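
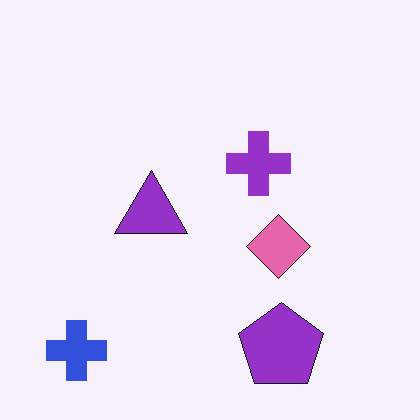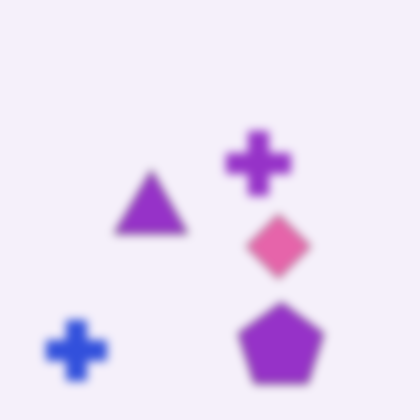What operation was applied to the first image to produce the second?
The second image is the first moderately blurred.

Shape edges and outlines are uniformly softened across the whole image.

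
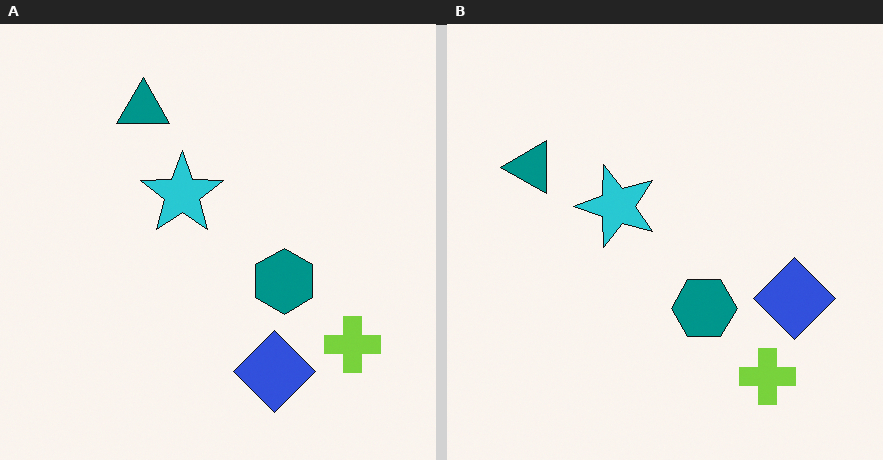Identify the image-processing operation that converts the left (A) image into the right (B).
The transformation is: transposed (reflected across the top-left ↔ bottom-right diagonal).

Shapes have swapped their row and column positions — what was in the top-right is now in the bottom-left — a diagonal reflection.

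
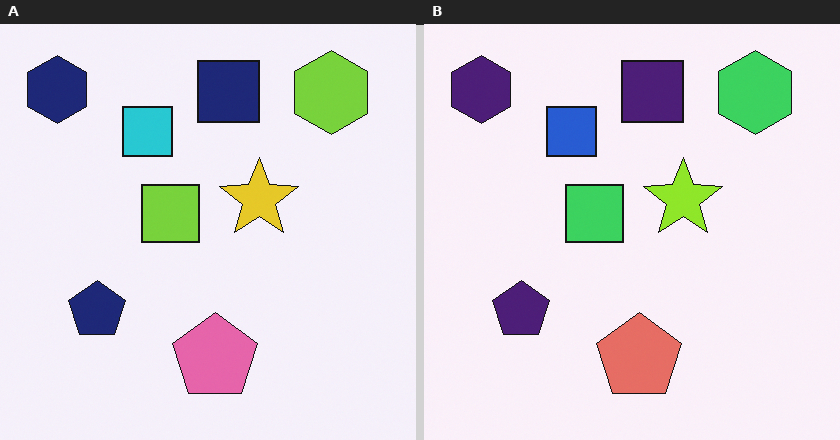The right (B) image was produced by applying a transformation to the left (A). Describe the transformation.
This is the original image hue-shifted by a small amount.

Every shape's color has rotated by the same amount around the hue wheel — a uniform hue shift.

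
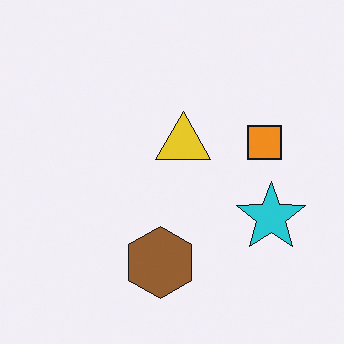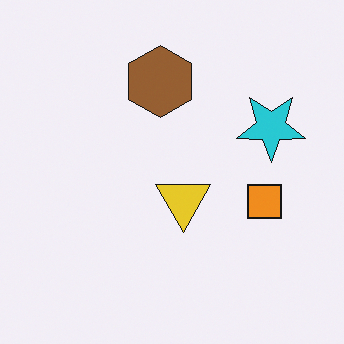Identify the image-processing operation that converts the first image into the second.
This is the original image flipped vertically (top ↔ bottom).

The brown hexagon is in the bottom of the first image and the top of the second — shapes on opposite sides of the horizontal midline have swapped in a mirror flip.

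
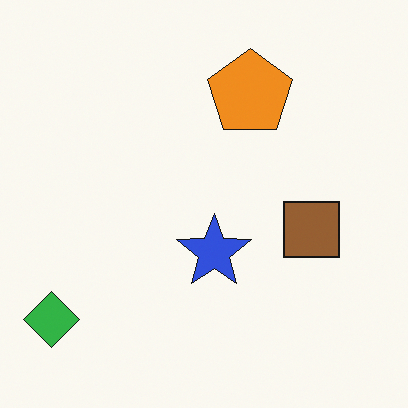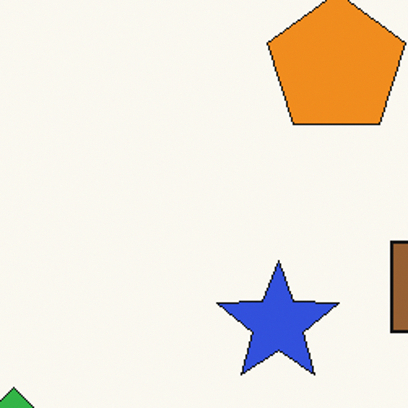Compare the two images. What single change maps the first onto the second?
This is the original image cropped tightly and scaled back up.

The visible shapes are larger and the field of view is narrower; shapes near the original edges may be partly or wholly outside the frame — a crop-and-rescale.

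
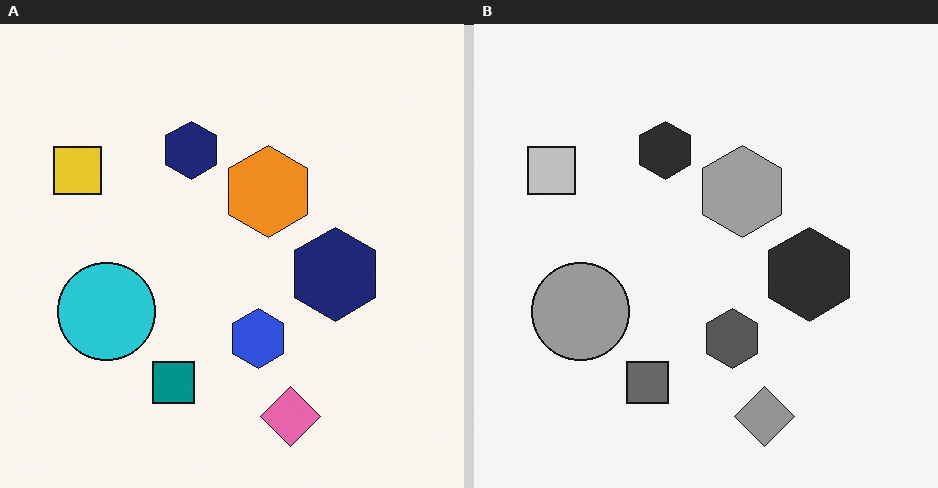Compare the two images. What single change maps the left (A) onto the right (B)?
Converted to grayscale.

All color is removed — every shape is now a shade of grey.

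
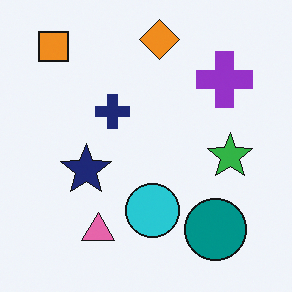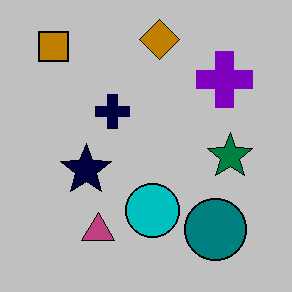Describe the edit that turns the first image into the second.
The transformation is: heavily posterized to just a handful of flat colors.

Each flat color has snapped to a coarser quantized level — most visibly, the near-white background has dropped to a flat grey.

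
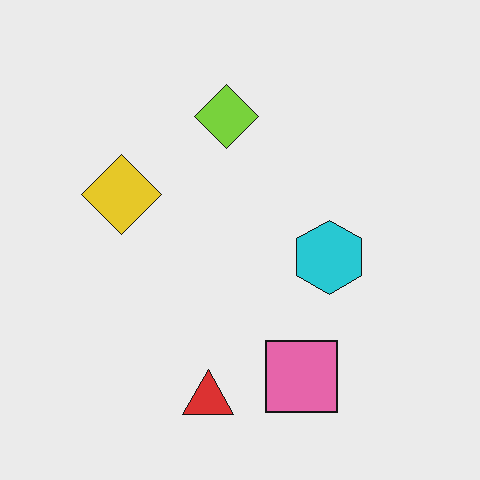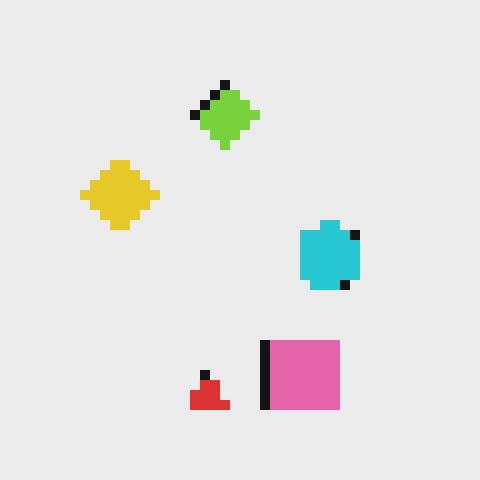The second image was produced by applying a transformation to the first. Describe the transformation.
The second image is the first coarsely pixelated.

Shapes are reduced to large square blocks; fine edges and outlines are lost — a downscale-then-upscale (mosaic) effect.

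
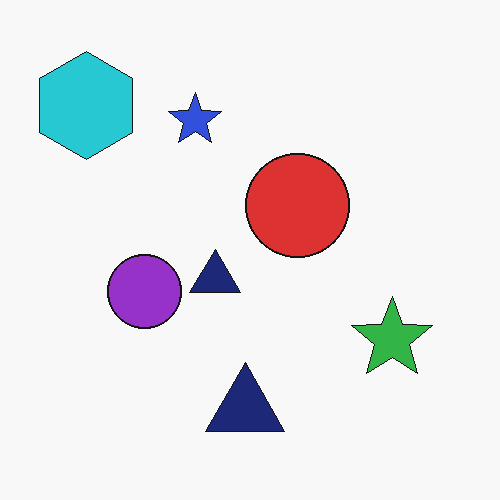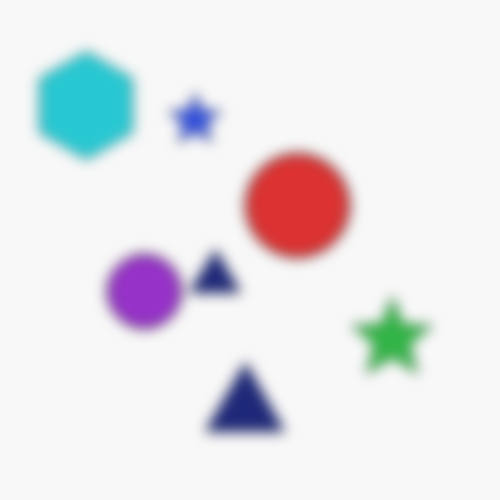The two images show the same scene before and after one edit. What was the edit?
This is the original image heavily blurred.

Shape edges and outlines are uniformly softened across the whole image.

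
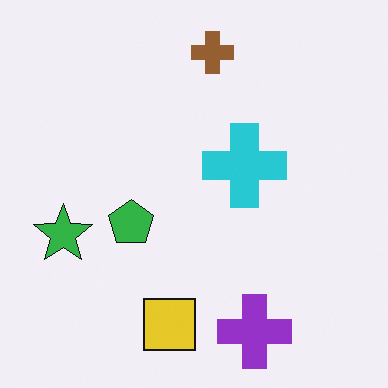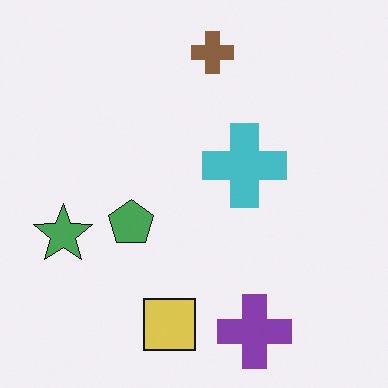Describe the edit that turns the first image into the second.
Slightly desaturated.

All colors are more muted and greyish — a global saturation change.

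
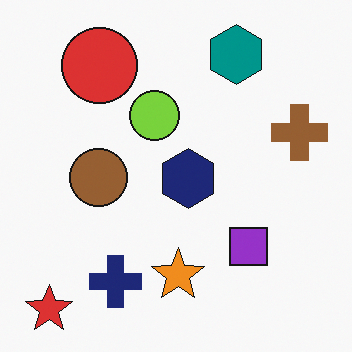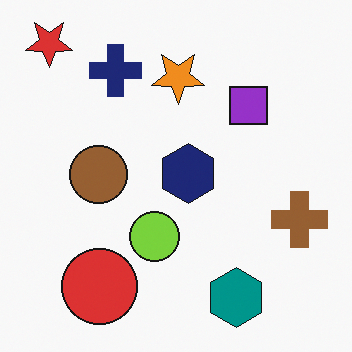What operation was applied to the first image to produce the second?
Flipped vertically (top ↔ bottom).

The red star is in the bottom-left of the first image and the top-left of the second — shapes on opposite sides of the horizontal midline have swapped in a mirror flip.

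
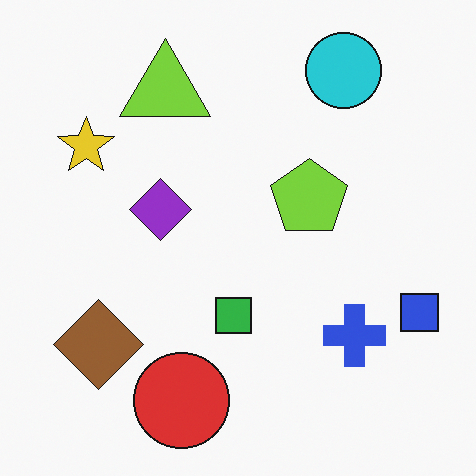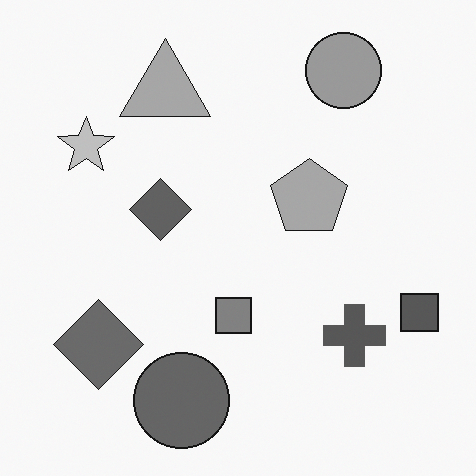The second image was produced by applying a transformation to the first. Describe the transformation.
This is the original image converted to grayscale.

All color is removed — every shape is now a shade of grey.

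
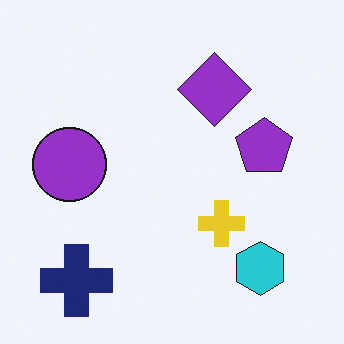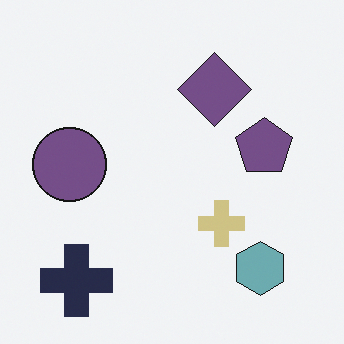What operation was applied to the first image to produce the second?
The image was made much more muted (saturation change).

All colors are more muted and greyish — a global saturation change.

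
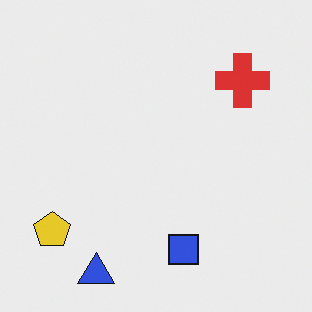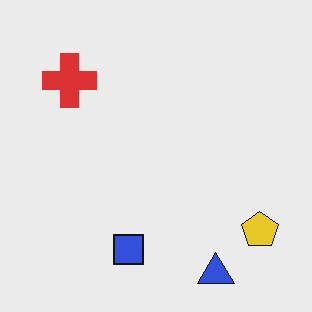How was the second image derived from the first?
The transformation is: flipped horizontally (left ↔ right).

The yellow pentagon is in the bottom-left of the first image and the bottom-right of the second — shapes on opposite sides of the vertical midline have swapped in a mirror flip.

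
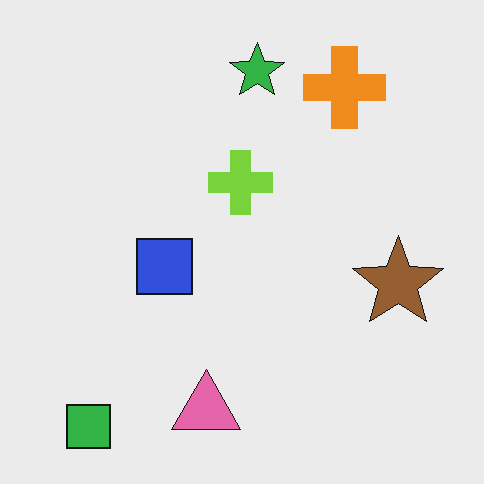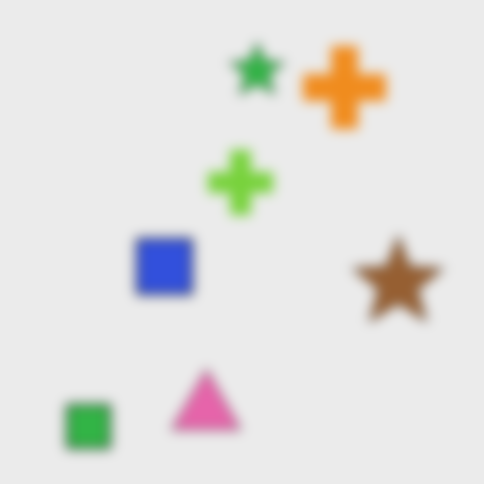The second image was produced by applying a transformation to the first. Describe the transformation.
The image was strongly gaussian-blurred.

Shape edges and outlines are uniformly softened across the whole image.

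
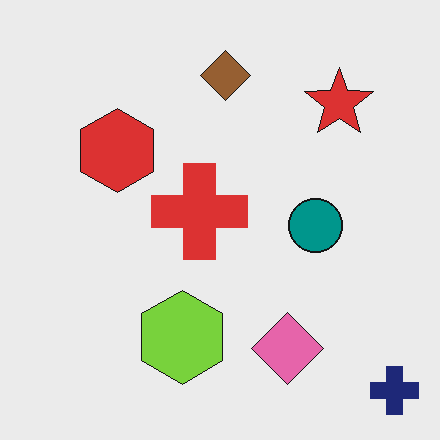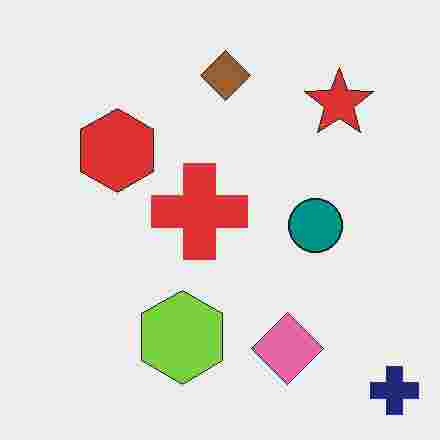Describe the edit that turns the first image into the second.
It was degraded with heavy JPEG compression.

Blocky 8×8 compression artifacts appear around shape edges and the flat background shows ringing — characteristic JPEG degradation.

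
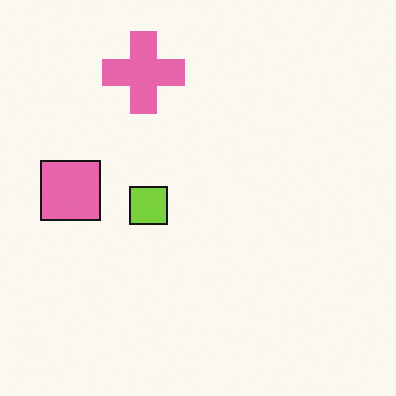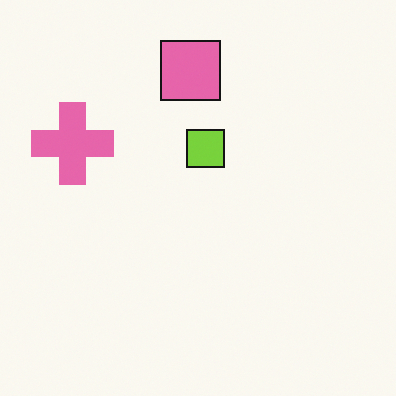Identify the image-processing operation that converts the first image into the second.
It was transposed (reflected across the top-left ↔ bottom-right diagonal).

Shapes have swapped their row and column positions — what was in the top-right is now in the bottom-left — a diagonal reflection.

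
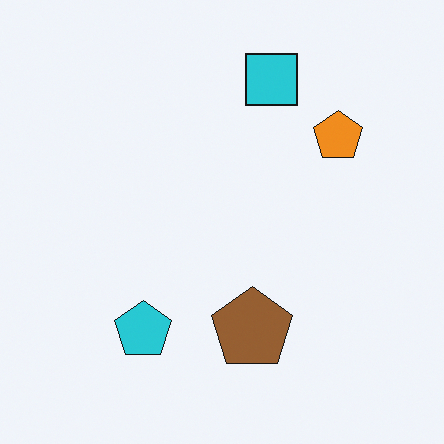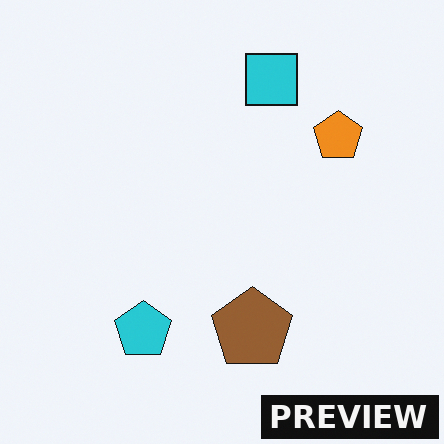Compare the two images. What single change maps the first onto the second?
This is the original image watermarked with the text "PREVIEW" in the lower-right corner.

A dark label reading "PREVIEW" appears in the lower-right corner.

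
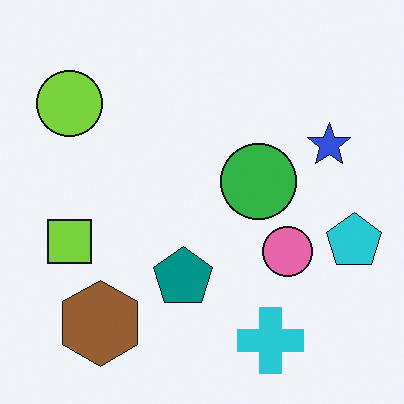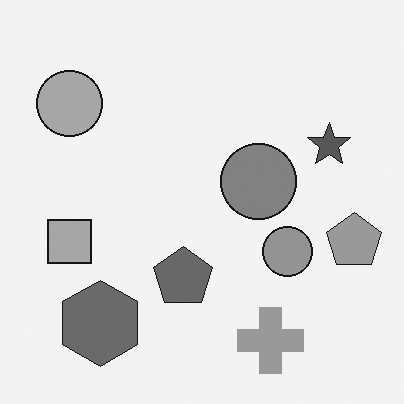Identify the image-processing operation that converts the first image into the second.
This is the original image converted to grayscale.

All color is removed — every shape is now a shade of grey.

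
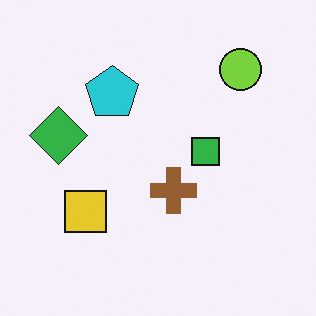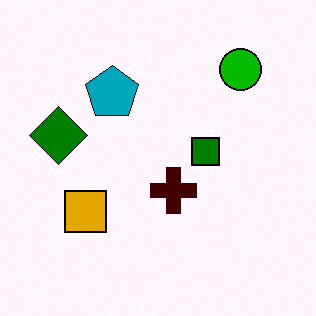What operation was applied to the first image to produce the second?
The transformation is: given much higher contrast.

Tones are pushed away from mid-grey across the whole image — a global contrast change.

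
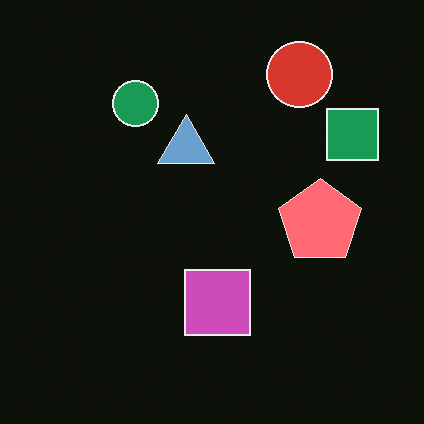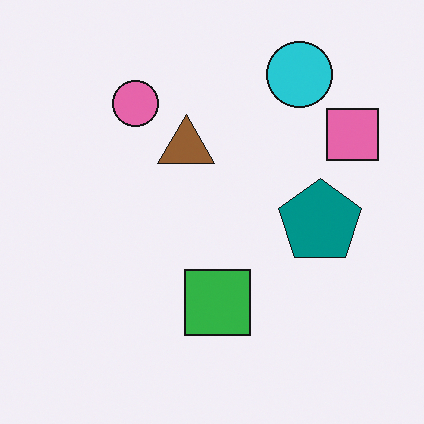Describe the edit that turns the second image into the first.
The first image is the second color-inverted (negative).

The light background has become dark and every shape's color is its complement — a photographic negative.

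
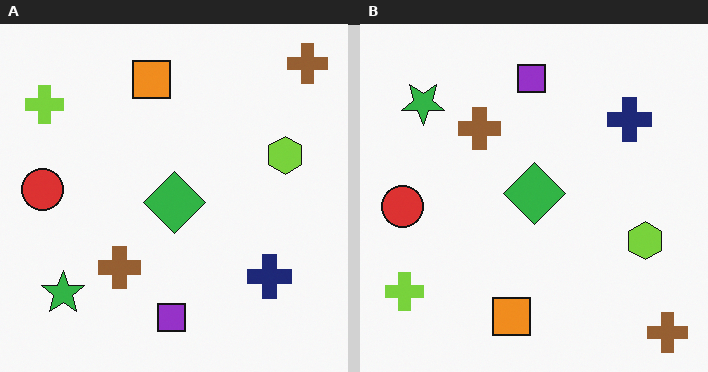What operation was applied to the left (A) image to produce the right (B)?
Flipped vertically (top ↔ bottom).

The orange square is in the top of the left (A) image and the bottom of the right (B) — shapes on opposite sides of the horizontal midline have swapped in a mirror flip.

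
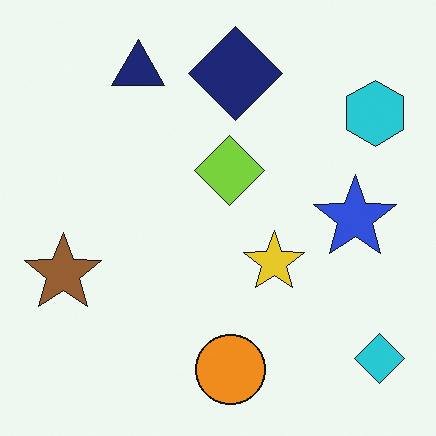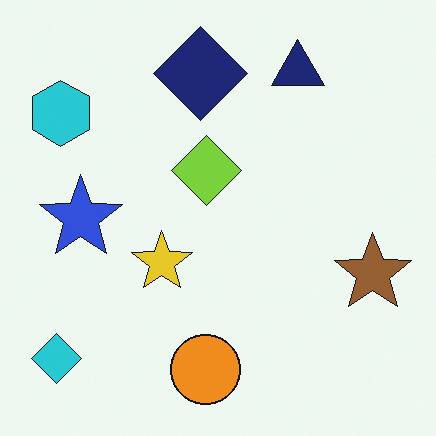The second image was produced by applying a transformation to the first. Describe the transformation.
It was flipped horizontally (left ↔ right).

The cyan diamond is in the bottom-right of the first image and the bottom-left of the second — shapes on opposite sides of the vertical midline have swapped in a mirror flip.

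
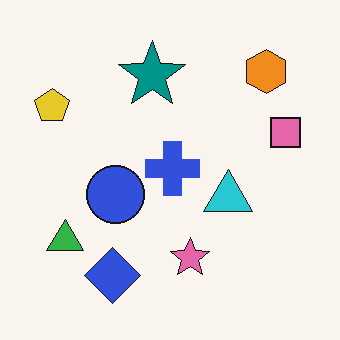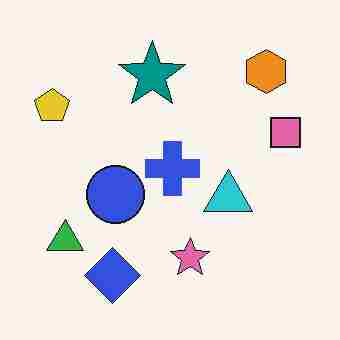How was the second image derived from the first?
The image was heavily JPEG-compressed with obvious blocking artifacts.

Blocky 8×8 compression artifacts appear around shape edges and the flat background shows ringing — characteristic JPEG degradation.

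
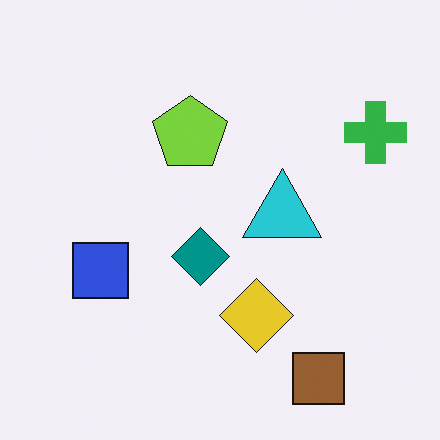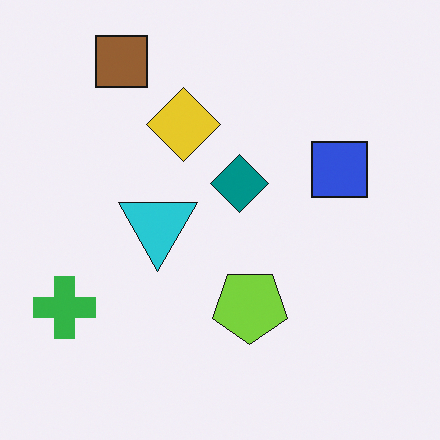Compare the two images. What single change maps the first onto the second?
This is the original image rotated 180°.

The brown square sits in the bottom-right of the first image and the top-left of the second — consistent with a whole-image 180° rotation.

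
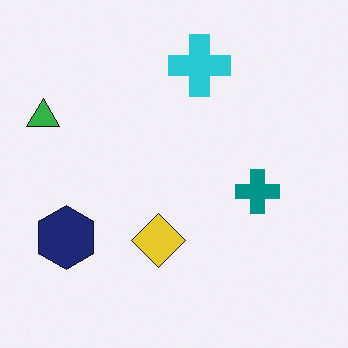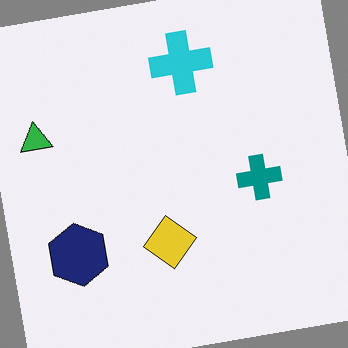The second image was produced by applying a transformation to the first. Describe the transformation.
The image was rotated counter-clockwise by a few degrees.

Every shape is tilted by the same angle and the image corners show triangular fill wedges — a whole-image rotation by a non-right angle.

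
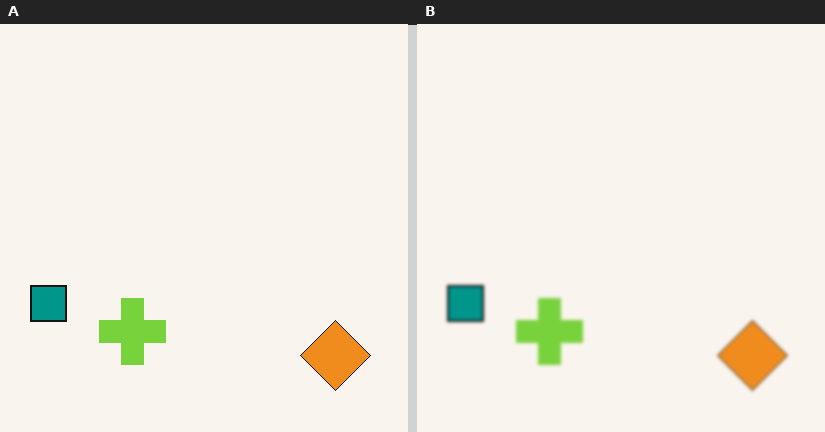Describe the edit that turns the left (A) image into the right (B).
The image was lightly blurred.

Shape edges and outlines are uniformly softened across the whole image.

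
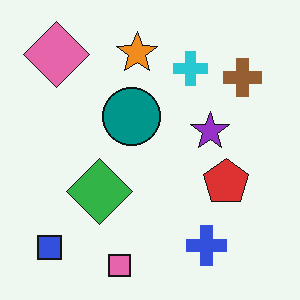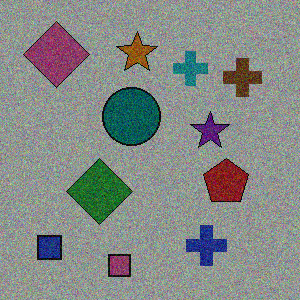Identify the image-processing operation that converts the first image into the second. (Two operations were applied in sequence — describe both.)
This is the original image substantially darkened, then degraded with moderate additive noise.

Every pixel — background and shapes alike — is uniformly darkened. Random speckle covers the whole image, including the flat background.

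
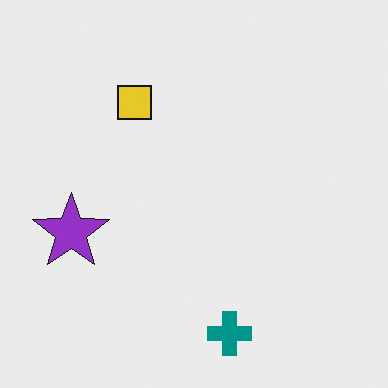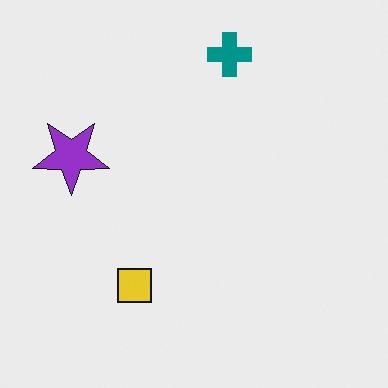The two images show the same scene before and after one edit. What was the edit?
The transformation is: flipped vertically (top ↔ bottom).

The teal cross is in the bottom of the first image and the top of the second — shapes on opposite sides of the horizontal midline have swapped in a mirror flip.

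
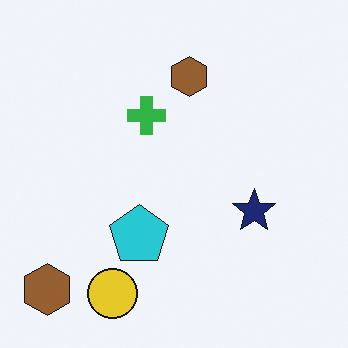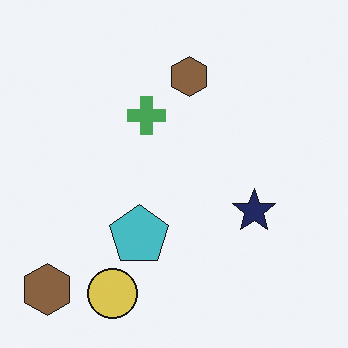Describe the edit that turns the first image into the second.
The transformation is: slightly desaturated.

All colors are more muted and greyish — a global saturation change.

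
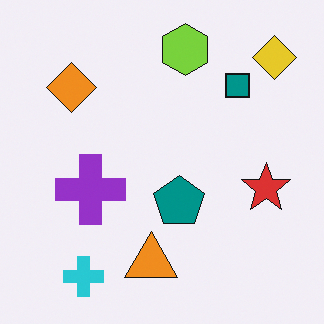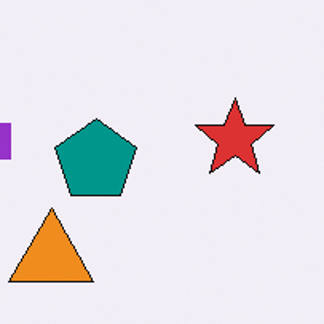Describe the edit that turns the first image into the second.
Cropped slightly and scaled back up.

The visible shapes are larger and the field of view is narrower; shapes near the original edges may be partly or wholly outside the frame — a crop-and-rescale.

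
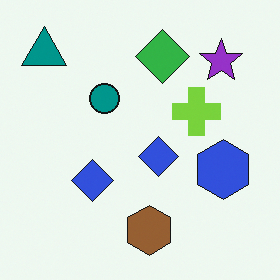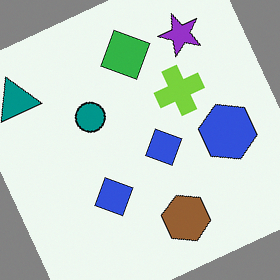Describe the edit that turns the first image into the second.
The image was rotated counter-clockwise by a moderate amount.

Every shape is tilted by the same angle and the image corners show triangular fill wedges — a whole-image rotation by a non-right angle.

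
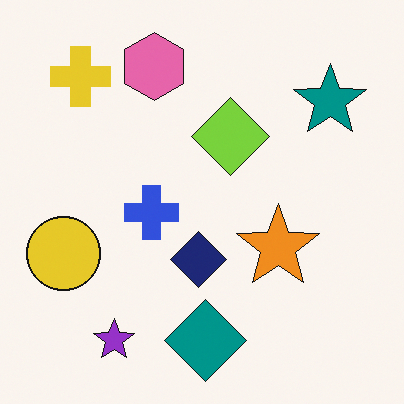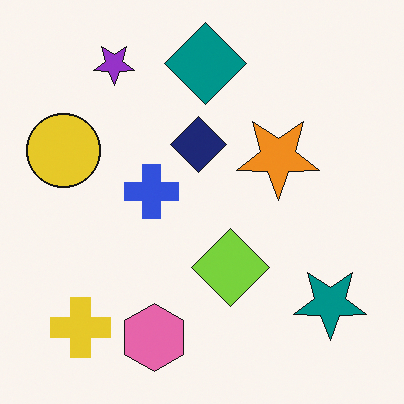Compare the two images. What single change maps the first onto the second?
The transformation is: flipped vertically (top ↔ bottom).

The teal diamond is in the bottom of the first image and the top of the second — shapes on opposite sides of the horizontal midline have swapped in a mirror flip.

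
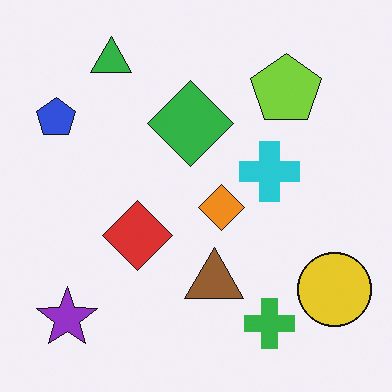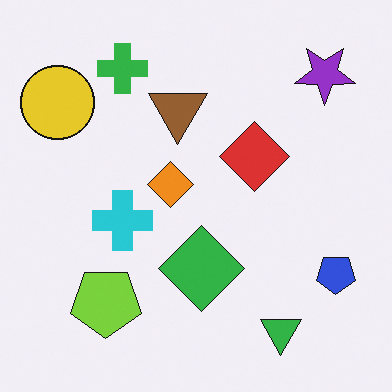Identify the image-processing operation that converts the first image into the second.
Rotated 180°.

The purple star sits in the bottom-left of the first image and the top-right of the second — consistent with a whole-image 180° rotation.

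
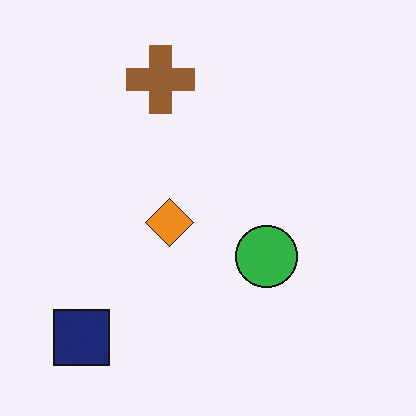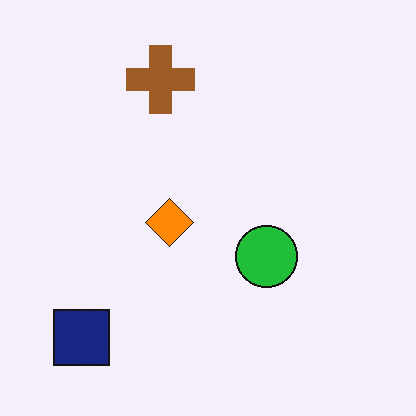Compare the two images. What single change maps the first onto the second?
The transformation is: slightly oversaturated.

All colors are more vivid — a global saturation change.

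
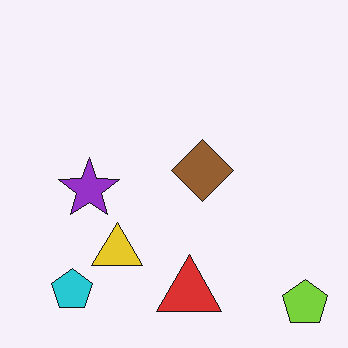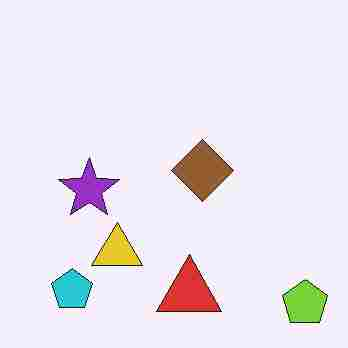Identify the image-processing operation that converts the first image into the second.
The second image is the first degraded with heavy JPEG compression.

Blocky 8×8 compression artifacts appear around shape edges and the flat background shows ringing — characteristic JPEG degradation.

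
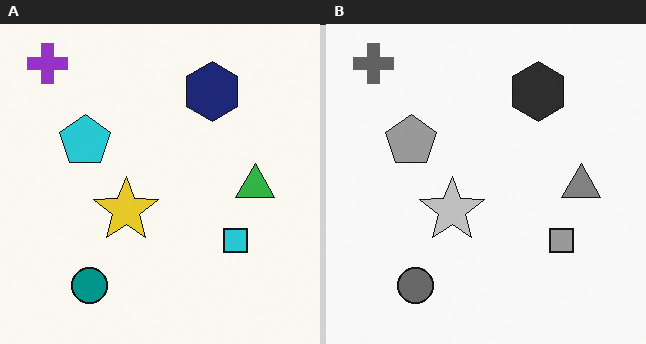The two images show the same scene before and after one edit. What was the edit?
The right (B) image is the left (A) converted to grayscale.

All color is removed — every shape is now a shade of grey.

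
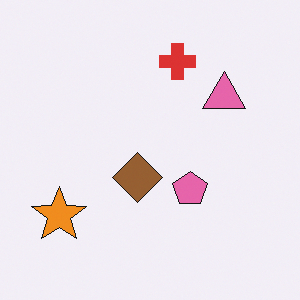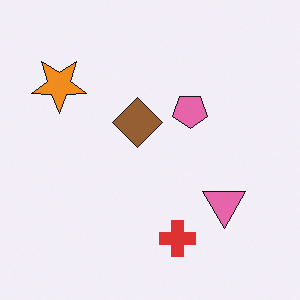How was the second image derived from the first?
The second image is the first flipped vertically (top ↔ bottom).

The red cross is in the top of the first image and the bottom of the second — shapes on opposite sides of the horizontal midline have swapped in a mirror flip.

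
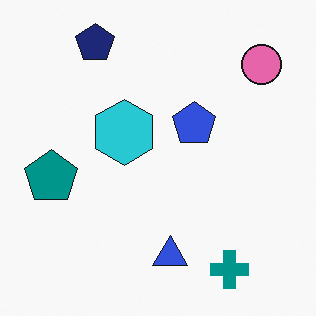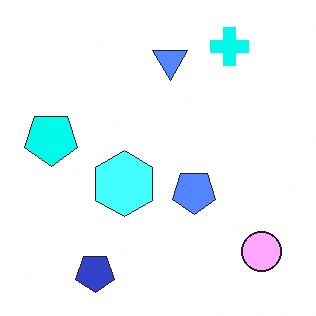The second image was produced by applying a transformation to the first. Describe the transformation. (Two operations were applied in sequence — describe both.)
It was flipped vertically (top ↔ bottom), then noticeably brightened.

The navy pentagon is in the top-left of the first image and the bottom-left of the second — shapes on opposite sides of the horizontal midline have swapped in a mirror flip. Every pixel — background and shapes alike — is uniformly brightened.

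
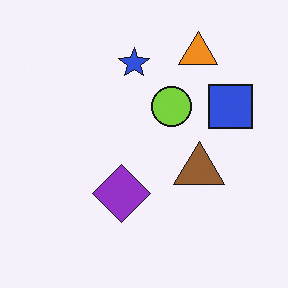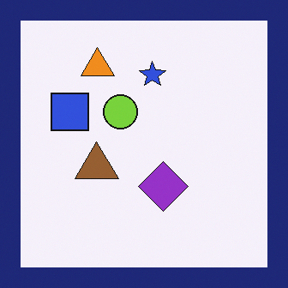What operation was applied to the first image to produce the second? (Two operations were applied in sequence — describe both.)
The transformation is: flipped horizontally (left ↔ right), then framed with a navy border.

The blue square is in the right of the first image and the left of the second — shapes on opposite sides of the vertical midline have swapped in a mirror flip. A solid navy frame runs around the edge of the second image, with the content slightly shrunk inside it.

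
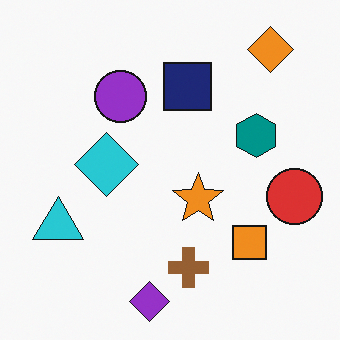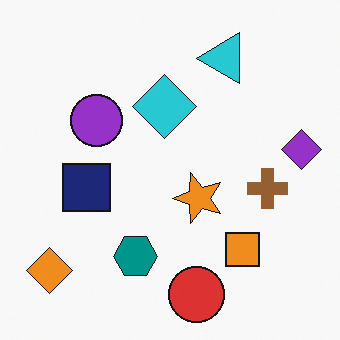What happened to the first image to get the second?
The image was transposed (reflected across the top-left ↔ bottom-right diagonal).

Shapes have swapped their row and column positions — what was in the top-right is now in the bottom-left — a diagonal reflection.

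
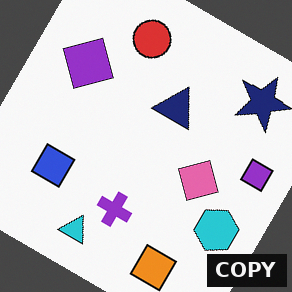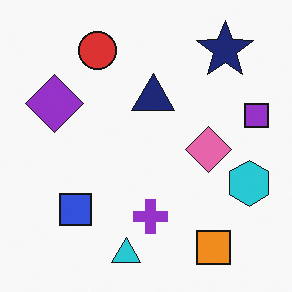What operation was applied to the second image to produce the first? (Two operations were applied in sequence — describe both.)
The image was rotated clockwise by a large amount — several tens of degrees, then watermarked with the text "COPY" in the lower-right corner.

Every shape is tilted by the same angle and the image corners show triangular fill wedges — a whole-image rotation by a non-right angle. A dark label reading "COPY" appears in the lower-right corner.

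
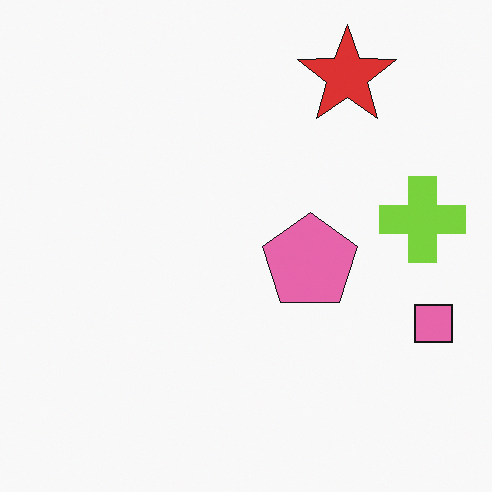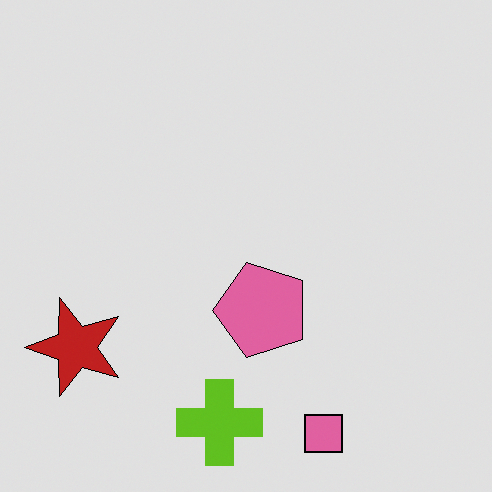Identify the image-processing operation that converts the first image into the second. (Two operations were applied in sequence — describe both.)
It was transposed (reflected across the top-left ↔ bottom-right diagonal), then moderately posterized.

Shapes have swapped their row and column positions — what was in the top-right is now in the bottom-left — a diagonal reflection. Each flat color has snapped to a coarser quantized level — most visibly, the near-white background has dropped to a flat grey.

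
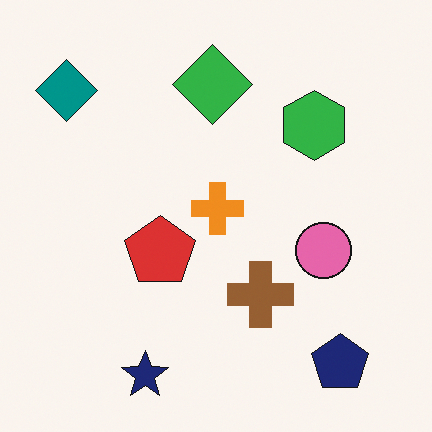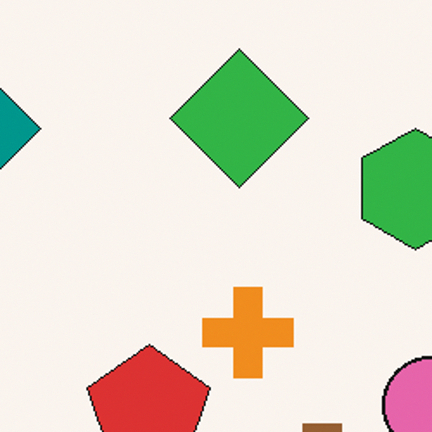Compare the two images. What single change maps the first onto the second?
The second image is the first cropped tightly and scaled back up.

The visible shapes are larger and the field of view is narrower; shapes near the original edges may be partly or wholly outside the frame — a crop-and-rescale.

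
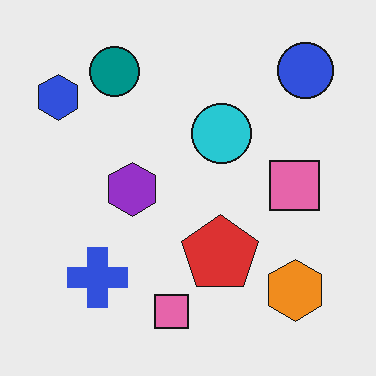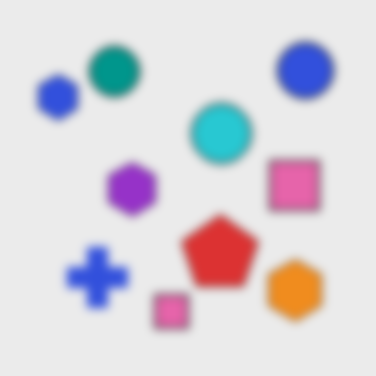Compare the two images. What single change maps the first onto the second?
It was moderately blurred.

Shape edges and outlines are uniformly softened across the whole image.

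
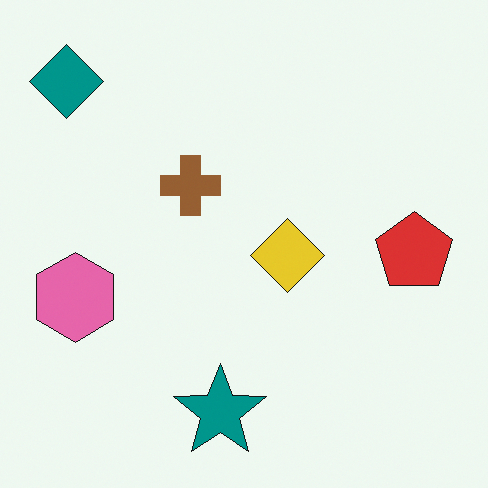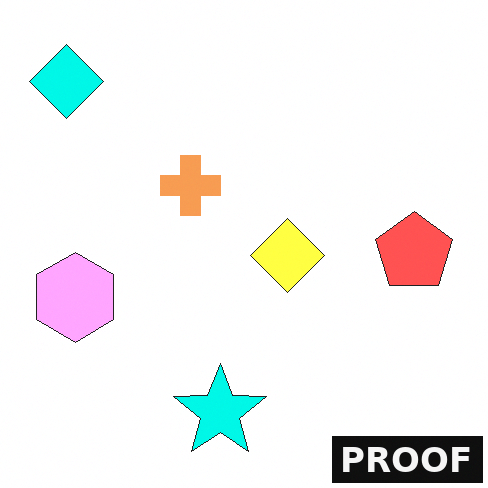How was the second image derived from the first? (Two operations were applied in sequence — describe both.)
The second image is the first substantially brightened, then watermarked with the text "PROOF" in the lower-right corner.

Every pixel — background and shapes alike — is uniformly brightened. A dark label reading "PROOF" appears in the lower-right corner.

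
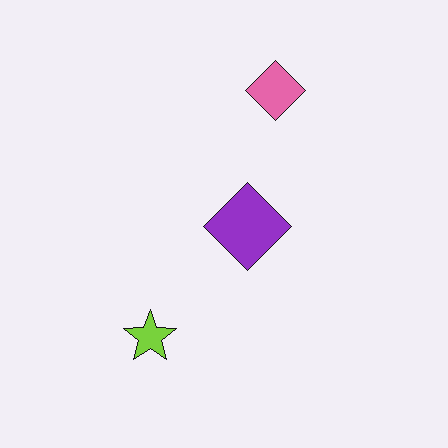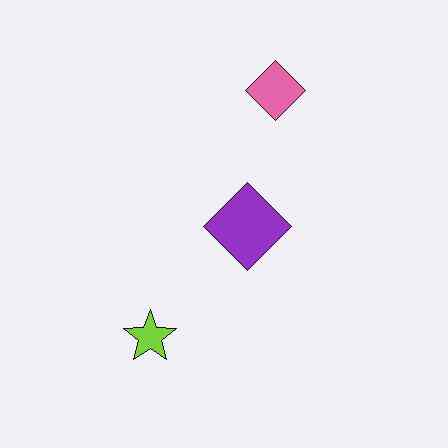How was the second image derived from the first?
The second image is the first JPEG-compressed with visible artifacts.

Blocky 8×8 compression artifacts appear around shape edges and the flat background shows ringing — characteristic JPEG degradation.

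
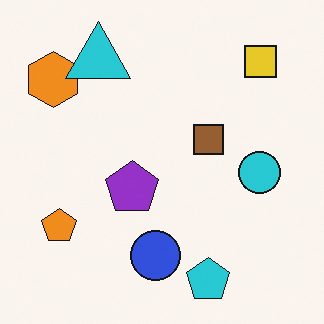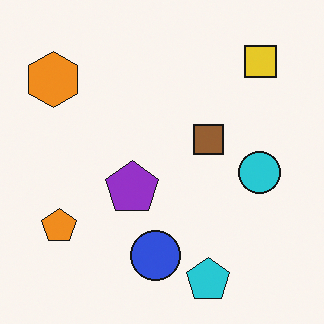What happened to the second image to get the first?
Overlaid with an additional cyan triangle.

A cyan triangle appears in the first image that is absent from the second.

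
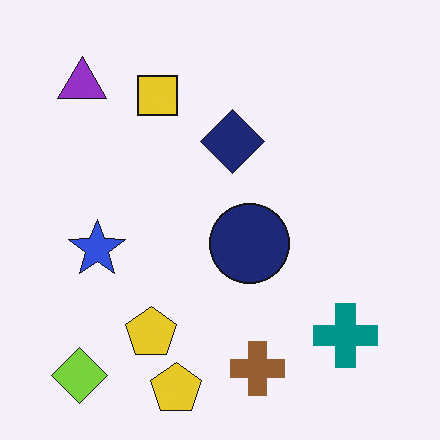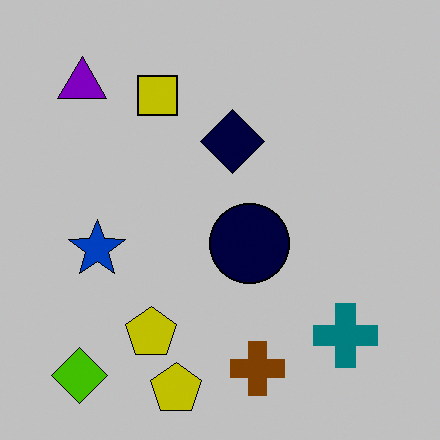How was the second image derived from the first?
It was heavily posterized to just a handful of flat colors.

Each flat color has snapped to a coarser quantized level — most visibly, the near-white background has dropped to a flat grey.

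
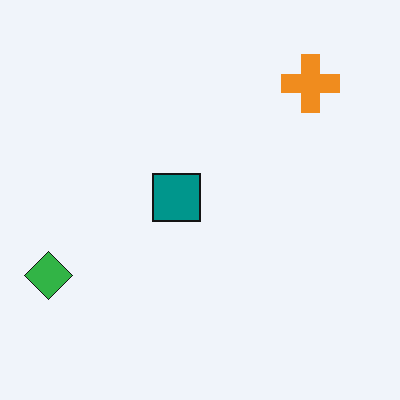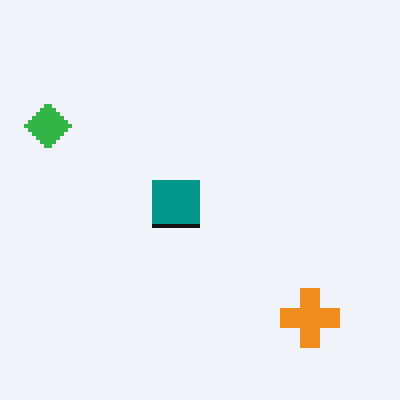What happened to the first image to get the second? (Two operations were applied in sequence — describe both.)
Lightly pixelated (a mild mosaic effect), then flipped vertically (top ↔ bottom).

Shapes are reduced to large square blocks; fine edges and outlines are lost — a downscale-then-upscale (mosaic) effect. The orange cross is in the top-right of the first image and the bottom-right of the second — shapes on opposite sides of the horizontal midline have swapped in a mirror flip.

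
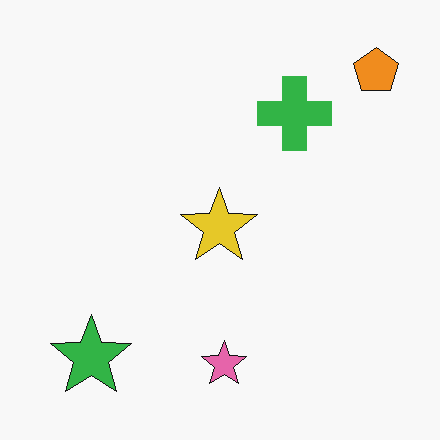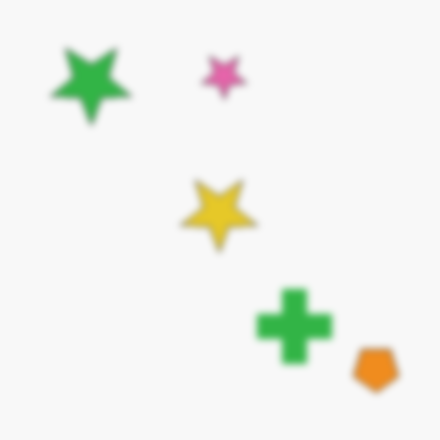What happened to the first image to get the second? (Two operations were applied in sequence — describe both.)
It was flipped vertically (top ↔ bottom), then moderately blurred.

The orange pentagon is in the top-right of the first image and the bottom-right of the second — shapes on opposite sides of the horizontal midline have swapped in a mirror flip. Shape edges and outlines are uniformly softened across the whole image.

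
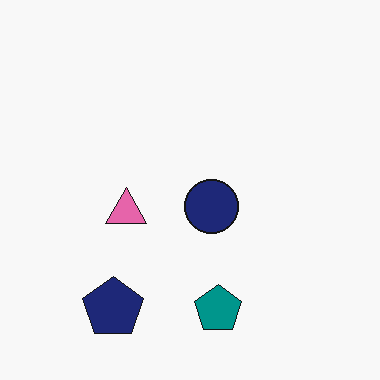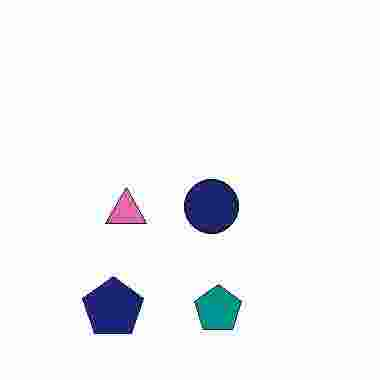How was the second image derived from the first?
It was degraded with heavy JPEG compression.

Blocky 8×8 compression artifacts appear around shape edges and the flat background shows ringing — characteristic JPEG degradation.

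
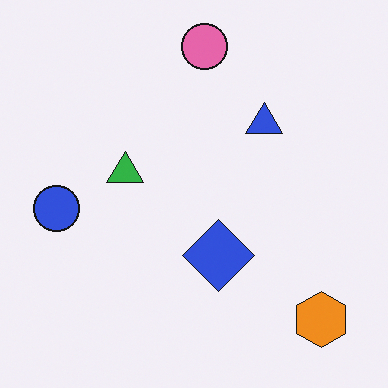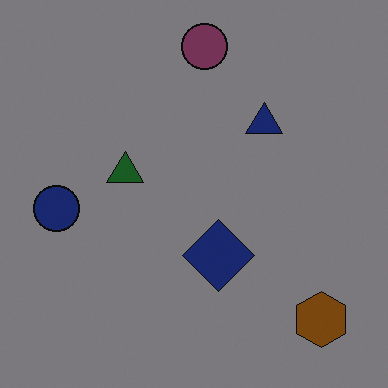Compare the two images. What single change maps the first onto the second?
It was substantially darkened.

Every pixel — background and shapes alike — is uniformly darkened.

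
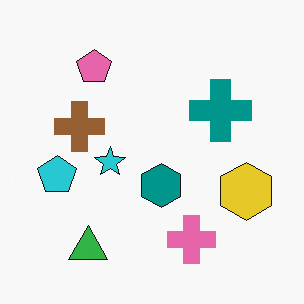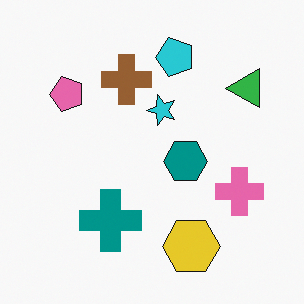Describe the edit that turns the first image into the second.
It was transposed (reflected across the top-left ↔ bottom-right diagonal).

Shapes have swapped their row and column positions — what was in the top-right is now in the bottom-left — a diagonal reflection.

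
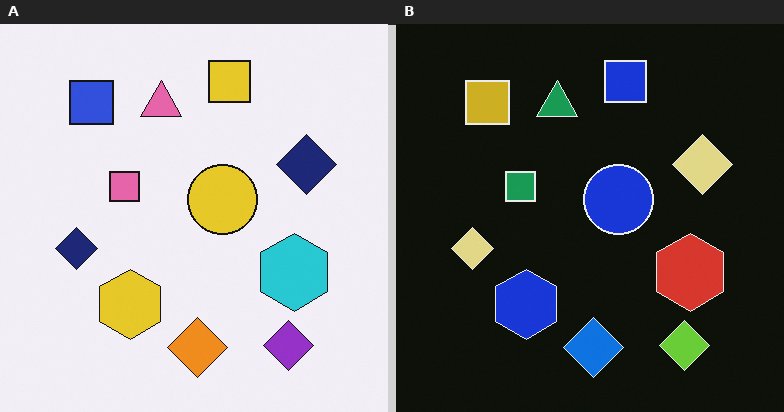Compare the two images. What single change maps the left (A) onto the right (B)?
The image was color-inverted (negative).

The light background has become dark and every shape's color is its complement — a photographic negative.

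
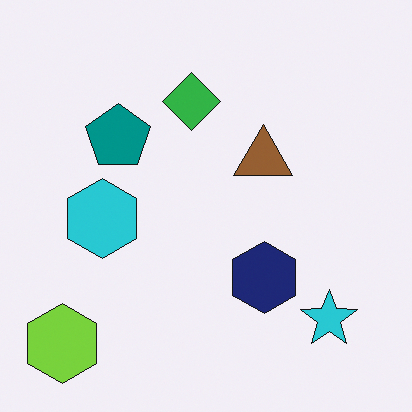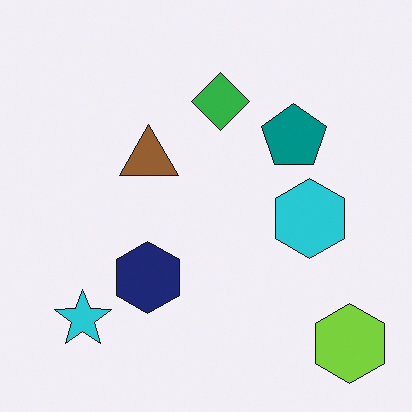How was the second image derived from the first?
The second image is the first flipped horizontally (left ↔ right).

The lime hexagon is in the bottom-left of the first image and the bottom-right of the second — shapes on opposite sides of the vertical midline have swapped in a mirror flip.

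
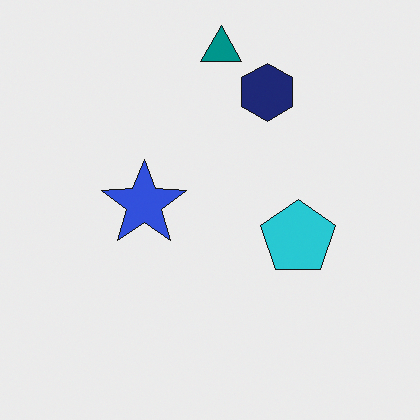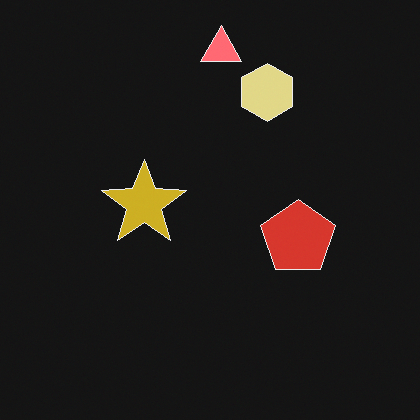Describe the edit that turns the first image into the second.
The transformation is: color-inverted (negative).

The light background has become dark and every shape's color is its complement — a photographic negative.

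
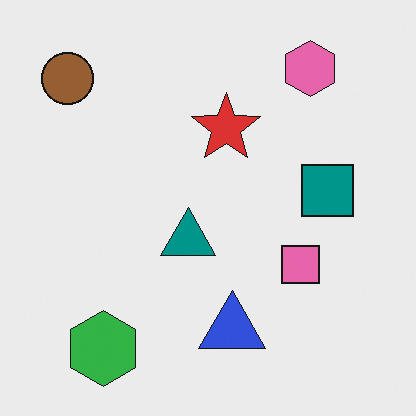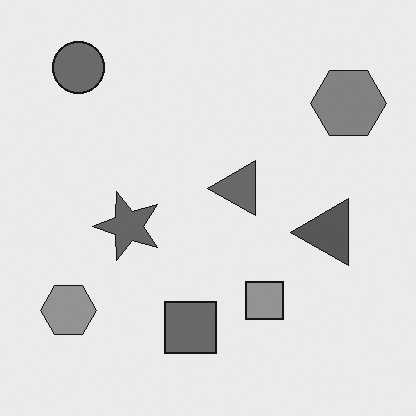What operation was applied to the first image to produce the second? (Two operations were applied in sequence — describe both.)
Transposed (reflected across the top-left ↔ bottom-right diagonal), then converted to grayscale.

Shapes have swapped their row and column positions — what was in the top-right is now in the bottom-left — a diagonal reflection. All color is removed — every shape is now a shade of grey.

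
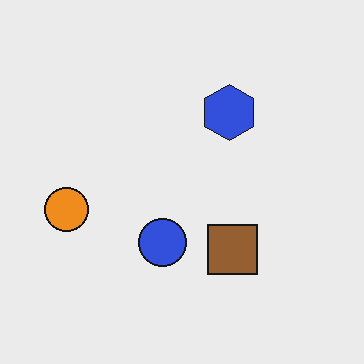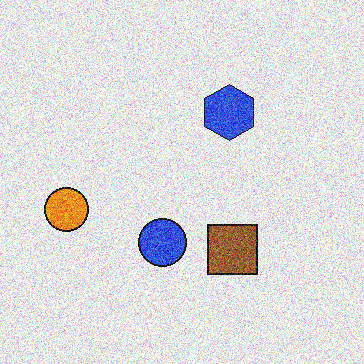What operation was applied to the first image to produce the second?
It was degraded with heavy additive noise.

Random speckle covers the whole image, including the flat background.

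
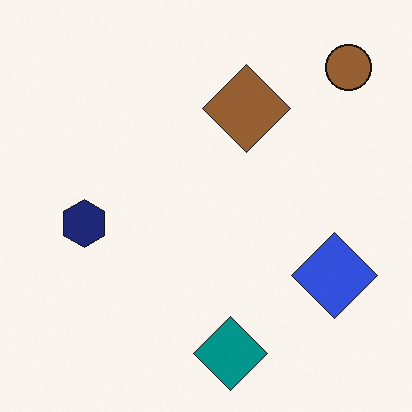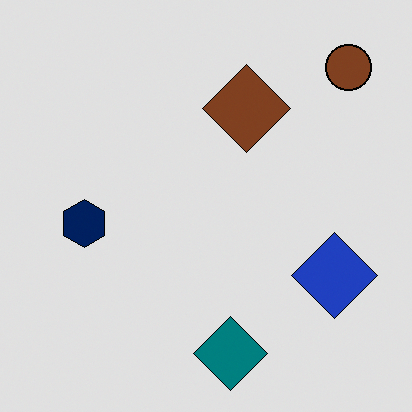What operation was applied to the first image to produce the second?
The image was moderately posterized.

Each flat color has snapped to a coarser quantized level — most visibly, the near-white background has dropped to a flat grey.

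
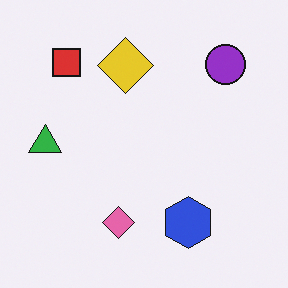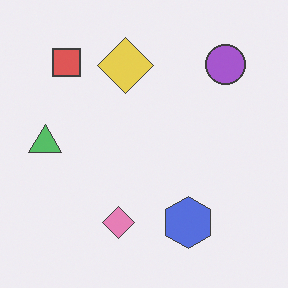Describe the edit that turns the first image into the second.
The second image is the first given slightly reduced contrast.

Tones are pushed toward mid-grey across the whole image — a global contrast change.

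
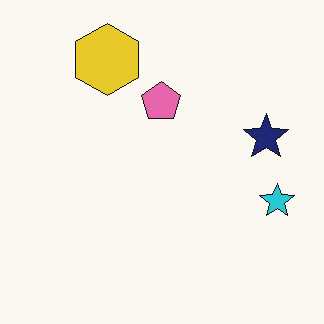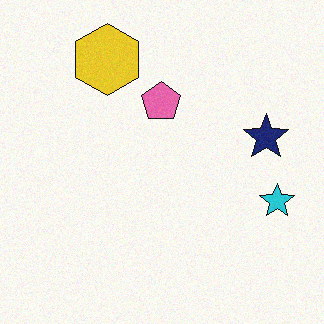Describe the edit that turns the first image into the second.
It was degraded with subtle gaussian noise.

Random speckle covers the whole image, including the flat background.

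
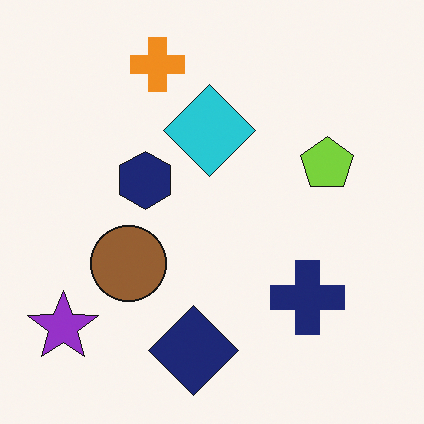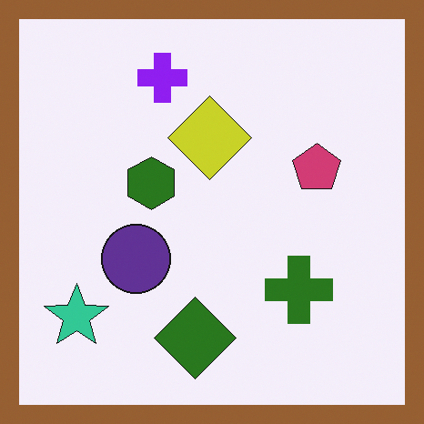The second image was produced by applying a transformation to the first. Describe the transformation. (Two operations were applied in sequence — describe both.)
This is the original image hue-shifted by a large amount, then framed with a brown border.

Every shape's color has rotated by the same amount around the hue wheel — a uniform hue shift. A solid brown frame runs around the edge of the second image, with the content slightly shrunk inside it.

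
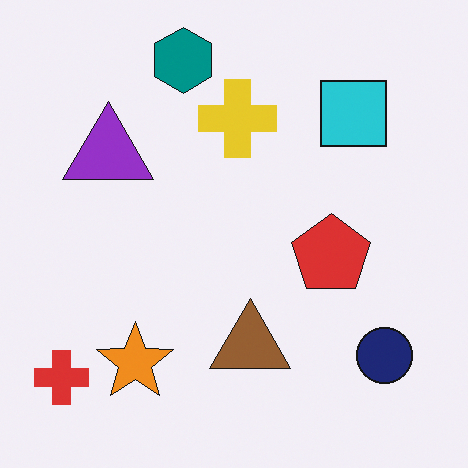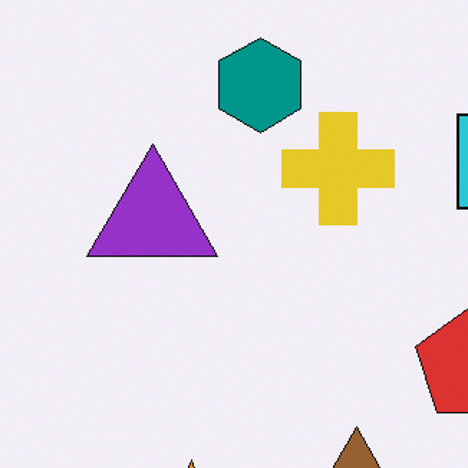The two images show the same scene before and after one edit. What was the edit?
The image was cropped to a modestly smaller region and rescaled.

The visible shapes are larger and the field of view is narrower; shapes near the original edges may be partly or wholly outside the frame — a crop-and-rescale.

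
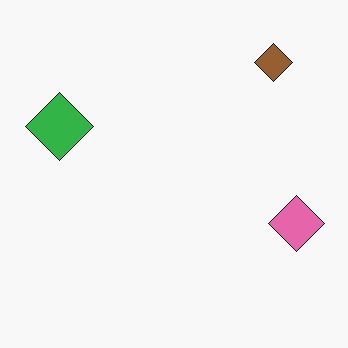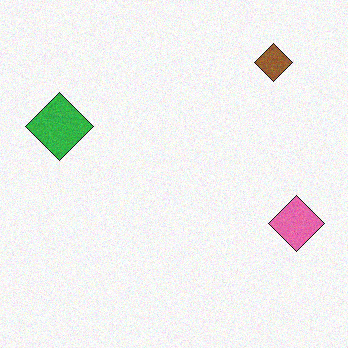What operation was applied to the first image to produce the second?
It was degraded with light additive noise.

Random speckle covers the whole image, including the flat background.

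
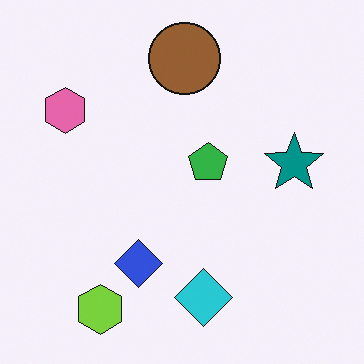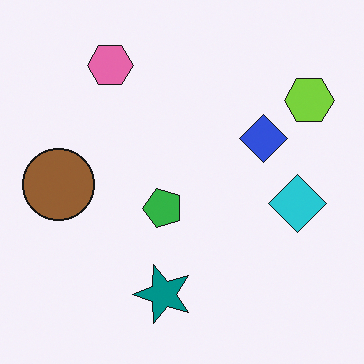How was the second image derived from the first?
The transformation is: transposed (reflected across the top-left ↔ bottom-right diagonal).

Shapes have swapped their row and column positions — what was in the top-right is now in the bottom-left — a diagonal reflection.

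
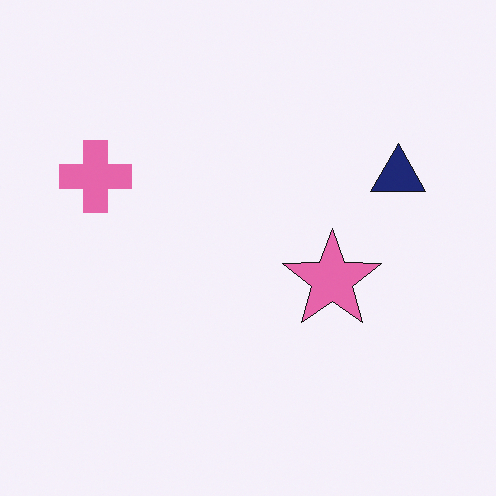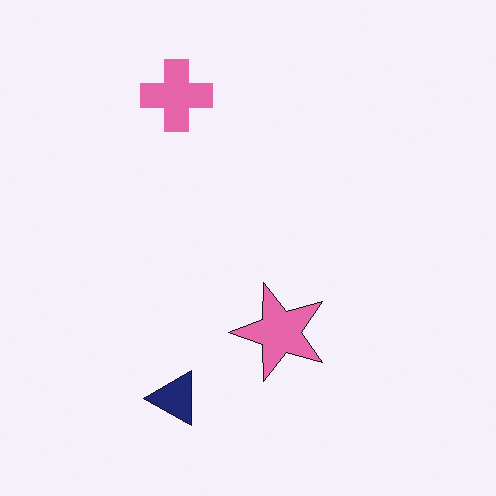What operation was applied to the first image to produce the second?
The transformation is: transposed (reflected across the top-left ↔ bottom-right diagonal).

Shapes have swapped their row and column positions — what was in the top-right is now in the bottom-left — a diagonal reflection.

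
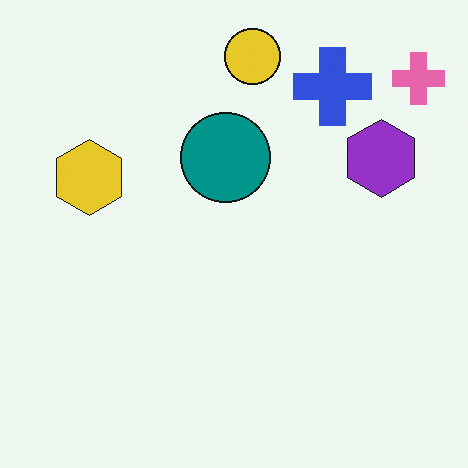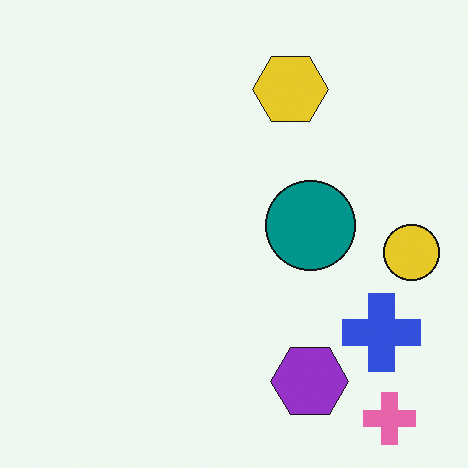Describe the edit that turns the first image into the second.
Rotated 90° clockwise.

The pink cross sits in the top-right of the first image and the bottom-right of the second — consistent with a whole-image 90° clockwise rotation.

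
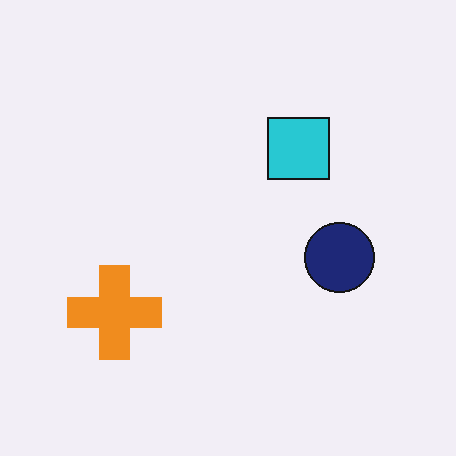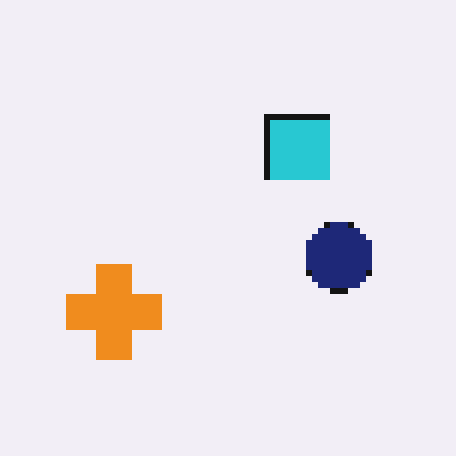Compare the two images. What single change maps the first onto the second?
This is the original image pixelated into visible square blocks.

Shapes are reduced to large square blocks; fine edges and outlines are lost — a downscale-then-upscale (mosaic) effect.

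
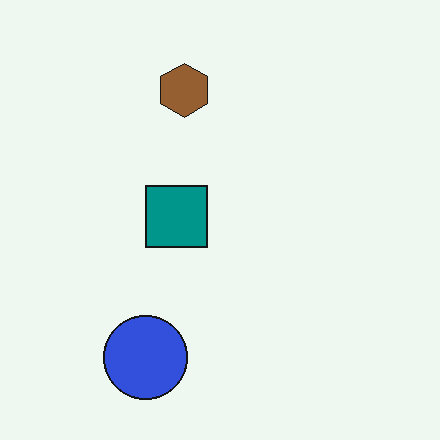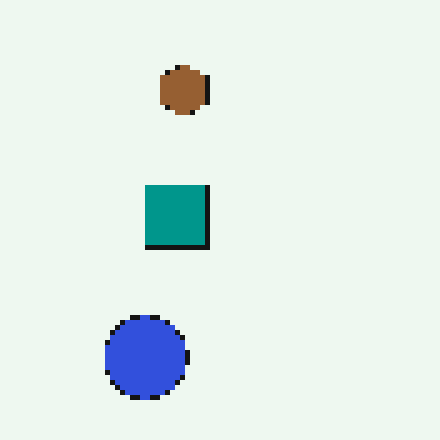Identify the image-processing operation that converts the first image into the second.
The second image is the first mildly pixelated.

Shapes are reduced to large square blocks; fine edges and outlines are lost — a downscale-then-upscale (mosaic) effect.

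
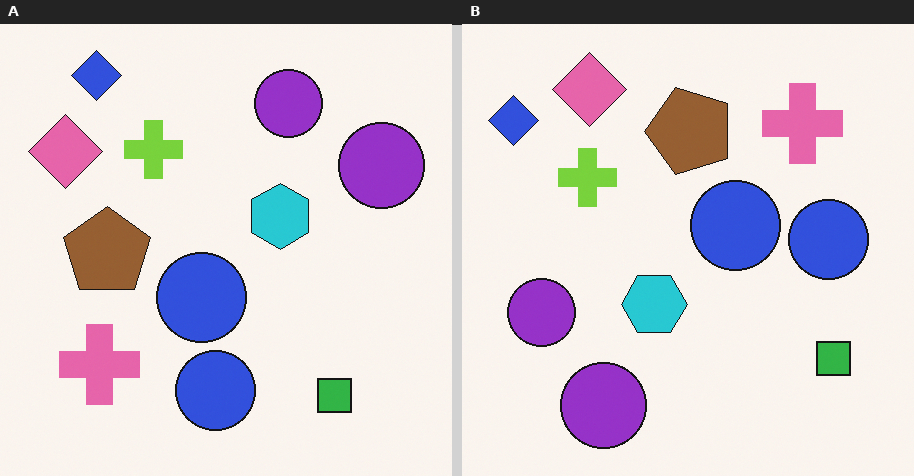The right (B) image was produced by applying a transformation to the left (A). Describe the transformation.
Transposed (reflected across the top-left ↔ bottom-right diagonal).

Shapes have swapped their row and column positions — what was in the top-right is now in the bottom-left — a diagonal reflection.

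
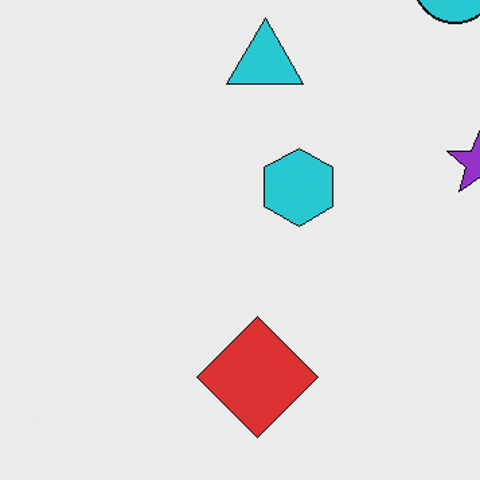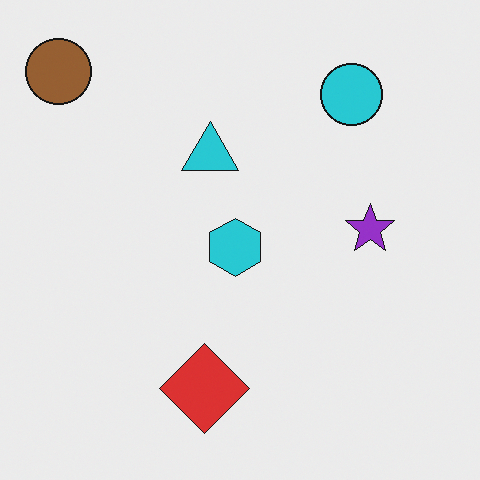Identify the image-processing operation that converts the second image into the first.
Cropped to a modestly smaller region and rescaled.

The visible shapes are larger and the field of view is narrower; shapes near the original edges may be partly or wholly outside the frame — a crop-and-rescale.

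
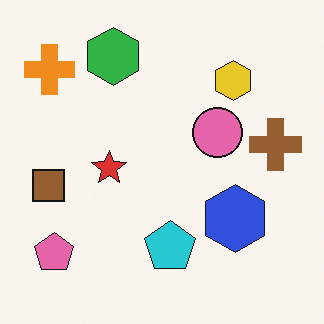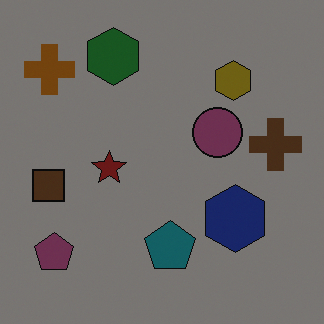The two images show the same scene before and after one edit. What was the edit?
The second image is the first substantially darkened.

Every pixel — background and shapes alike — is uniformly darkened.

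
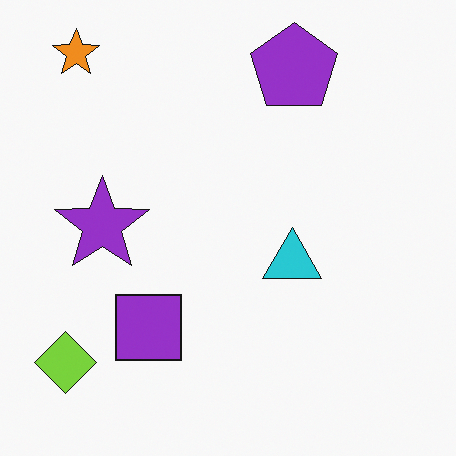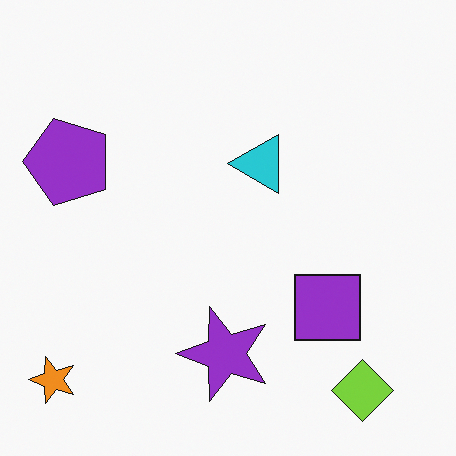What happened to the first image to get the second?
The transformation is: rotated 90° counter-clockwise.

The orange star sits in the top-left of the first image and the bottom-left of the second — consistent with a whole-image 90° counter-clockwise rotation.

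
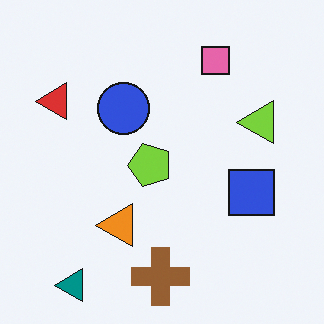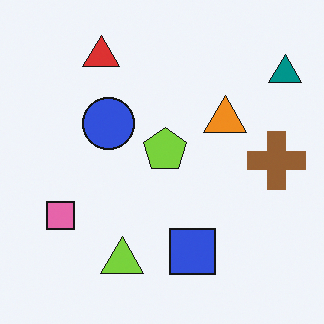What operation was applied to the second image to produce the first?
The first image is the second transposed (reflected across the top-left ↔ bottom-right diagonal).

Shapes have swapped their row and column positions — what was in the top-right is now in the bottom-left — a diagonal reflection.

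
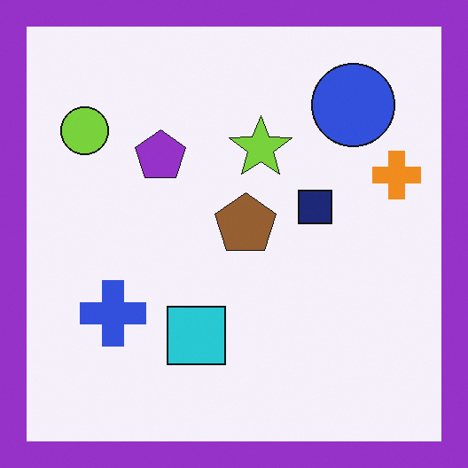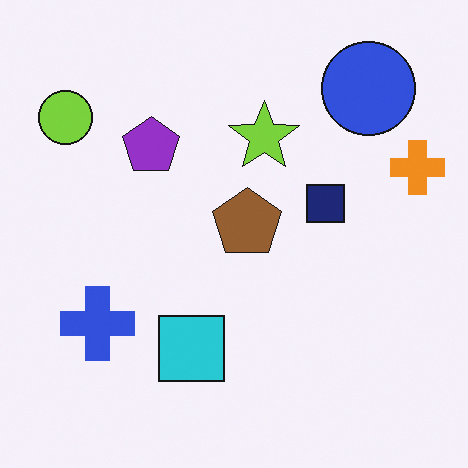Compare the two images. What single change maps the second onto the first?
This is the original image framed with a purple border.

A solid purple frame runs around the edge of the first image, with the content slightly shrunk inside it.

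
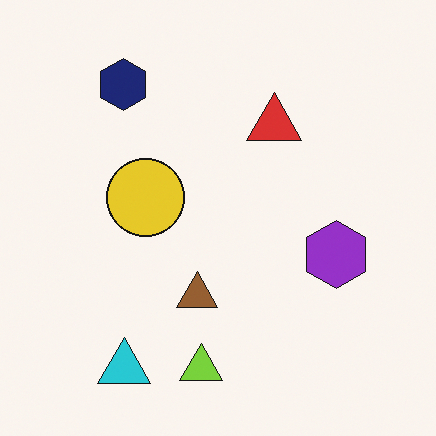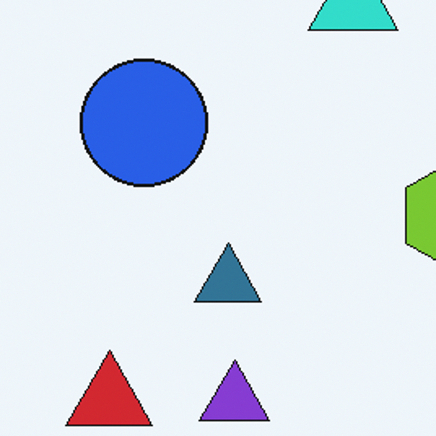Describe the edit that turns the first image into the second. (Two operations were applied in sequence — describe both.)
This is the original image cropped tightly and scaled back up, then hue-shifted through roughly half the color wheel.

The visible shapes are larger and the field of view is narrower; shapes near the original edges may be partly or wholly outside the frame — a crop-and-rescale. Every shape's color has rotated by the same amount around the hue wheel — a uniform hue shift.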